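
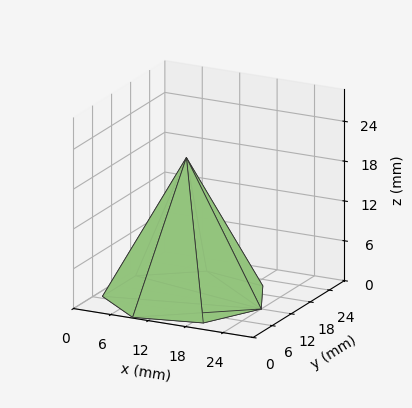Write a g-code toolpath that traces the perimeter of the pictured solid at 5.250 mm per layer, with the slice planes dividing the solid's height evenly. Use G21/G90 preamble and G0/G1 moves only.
Reading the render: the shape is a regular 7-sided pyramid, base circumscribed radius ≈ 12 mm, apex at z ≈ 21 mm (dimensions read to the nearest mm from the axis ticks). For the g-code, the solid's height is divided into equal slices at the stated Δz and each level perimeter traced with G1 moves after a G0 lift.

; perimeter-only toolpath
G21 ; units = mm
G90 ; absolute positioning
G28 ; home
; layer 1
G0 Z5.250
G0 X21.000 Y12.000
G1 X17.611 Y19.037
G1 X9.998 Y20.774
G1 X3.891 Y15.905
G1 X3.891 Y8.095
G1 X9.998 Y3.226
G1 X17.611 Y4.963
G1 X21.000 Y12.000
; layer 2
G0 Z10.500
G0 X18.000 Y12.000
G1 X15.741 Y16.691
G1 X10.665 Y17.849
G1 X6.594 Y14.604
G1 X6.594 Y9.396
G1 X10.665 Y6.151
G1 X15.741 Y7.309
G1 X18.000 Y12.000
; layer 3
G0 Z15.750
G0 X15.000 Y12.000
G1 X13.870 Y14.346
G1 X11.332 Y14.925
G1 X9.297 Y13.302
G1 X9.297 Y10.698
G1 X11.332 Y9.075
G1 X13.870 Y9.655
G1 X15.000 Y12.000
M2 ; end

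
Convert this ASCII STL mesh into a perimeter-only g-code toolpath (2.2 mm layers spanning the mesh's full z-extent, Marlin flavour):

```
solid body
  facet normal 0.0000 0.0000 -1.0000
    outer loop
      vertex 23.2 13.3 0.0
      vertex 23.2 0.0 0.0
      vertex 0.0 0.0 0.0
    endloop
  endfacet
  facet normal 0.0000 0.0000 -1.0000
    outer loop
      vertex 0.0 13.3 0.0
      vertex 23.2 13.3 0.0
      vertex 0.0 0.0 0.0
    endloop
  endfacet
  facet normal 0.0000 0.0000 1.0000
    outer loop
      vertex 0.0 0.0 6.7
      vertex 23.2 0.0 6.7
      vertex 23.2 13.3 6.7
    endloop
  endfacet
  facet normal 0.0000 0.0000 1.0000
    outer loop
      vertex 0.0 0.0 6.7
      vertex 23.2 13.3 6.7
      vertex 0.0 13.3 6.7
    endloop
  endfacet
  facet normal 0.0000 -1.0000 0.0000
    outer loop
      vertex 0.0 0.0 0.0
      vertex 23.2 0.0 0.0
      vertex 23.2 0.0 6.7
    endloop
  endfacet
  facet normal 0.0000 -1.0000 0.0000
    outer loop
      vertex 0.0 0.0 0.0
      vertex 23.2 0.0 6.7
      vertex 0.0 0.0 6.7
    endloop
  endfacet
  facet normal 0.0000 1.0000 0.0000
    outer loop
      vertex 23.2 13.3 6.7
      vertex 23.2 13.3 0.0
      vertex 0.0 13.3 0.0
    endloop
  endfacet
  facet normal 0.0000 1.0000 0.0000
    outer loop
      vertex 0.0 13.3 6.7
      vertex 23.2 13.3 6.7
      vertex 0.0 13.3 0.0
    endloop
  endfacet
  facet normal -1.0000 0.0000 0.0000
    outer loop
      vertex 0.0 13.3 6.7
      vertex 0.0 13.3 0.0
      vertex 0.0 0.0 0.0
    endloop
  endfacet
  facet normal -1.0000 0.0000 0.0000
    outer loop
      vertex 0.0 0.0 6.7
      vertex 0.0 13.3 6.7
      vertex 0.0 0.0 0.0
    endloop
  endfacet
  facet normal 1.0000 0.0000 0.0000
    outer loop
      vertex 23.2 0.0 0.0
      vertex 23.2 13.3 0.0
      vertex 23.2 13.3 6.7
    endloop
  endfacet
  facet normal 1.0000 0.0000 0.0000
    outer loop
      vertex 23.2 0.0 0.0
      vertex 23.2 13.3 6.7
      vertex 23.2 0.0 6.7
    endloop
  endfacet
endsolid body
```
; perimeter-only toolpath
G21 ; units = mm
G90 ; absolute positioning
G28 ; home
; layer 1
G0 Z2.2
G0 X0.0 Y0.0
G1 X23.2 Y0.0
G1 X23.2 Y13.3
G1 X0.0 Y13.3
G1 X0.0 Y0.0
; layer 2
G0 Z4.5
G0 X0.0 Y0.0
G1 X23.2 Y0.0
G1 X23.2 Y13.3
G1 X0.0 Y13.3
G1 X0.0 Y0.0
; layer 3
G0 Z6.7
G0 X0.0 Y0.0
G1 X23.2 Y0.0
G1 X23.2 Y13.3
G1 X0.0 Y13.3
G1 X0.0 Y0.0
M2 ; end

The solid is a rectangular box, roughly 23.2 × 13.3 mm footprint and 6.7 mm tall. Slicing at Δz = 2.2 mm — 3 equal slices spanning the solid's height, so layer i sits at z = i·h/3 — gives 3 non-empty perimeters. Each is a 4-segment closed polygon; G0 lifts to the layer z and rapids to the start vertex, then G1 traces the edges.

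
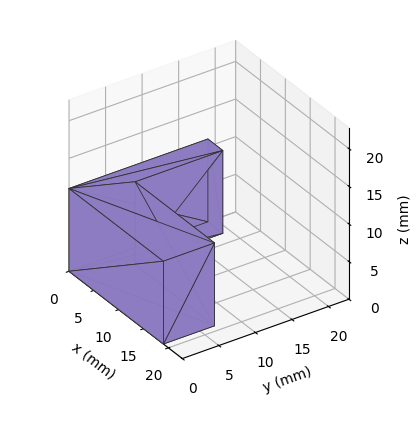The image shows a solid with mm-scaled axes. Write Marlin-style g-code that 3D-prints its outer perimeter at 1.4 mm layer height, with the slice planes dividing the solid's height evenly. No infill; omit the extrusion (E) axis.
Reading the render: the shape is an L-shaped prism: outer 19 × 19 mm, arm thicknesses ≈ 7 mm (horizontal) and 3 mm (vertical), extruded 11 mm in z (dimensions read to the nearest mm from the axis ticks). For the g-code, the solid's height is divided into equal slices at the stated Δz and each level perimeter traced with G1 moves after a G0 lift.

; perimeter-only toolpath
G21 ; units = mm
G90 ; absolute positioning
G28 ; home
; layer 1
G0 Z1.4
G0 X0.0 Y0.0
G1 X19.0 Y0.0
G1 X19.0 Y7.0
G1 X3.0 Y7.0
G1 X3.0 Y19.0
G1 X0.0 Y19.0
G1 X0.0 Y0.0
; layer 2
G0 Z2.8
G0 X0.0 Y0.0
G1 X19.0 Y0.0
G1 X19.0 Y7.0
G1 X3.0 Y7.0
G1 X3.0 Y19.0
G1 X0.0 Y19.0
G1 X0.0 Y0.0
; layer 3
G0 Z4.1
G0 X0.0 Y0.0
G1 X19.0 Y0.0
G1 X19.0 Y7.0
G1 X3.0 Y7.0
G1 X3.0 Y19.0
G1 X0.0 Y19.0
G1 X0.0 Y0.0
; layer 4
G0 Z5.5
G0 X0.0 Y0.0
G1 X19.0 Y0.0
G1 X19.0 Y7.0
G1 X3.0 Y7.0
G1 X3.0 Y19.0
G1 X0.0 Y19.0
G1 X0.0 Y0.0
; layer 5
G0 Z6.9
G0 X0.0 Y0.0
G1 X19.0 Y0.0
G1 X19.0 Y7.0
G1 X3.0 Y7.0
G1 X3.0 Y19.0
G1 X0.0 Y19.0
G1 X0.0 Y0.0
; layer 6
G0 Z8.2
G0 X0.0 Y0.0
G1 X19.0 Y0.0
G1 X19.0 Y7.0
G1 X3.0 Y7.0
G1 X3.0 Y19.0
G1 X0.0 Y19.0
G1 X0.0 Y0.0
; layer 7
G0 Z9.6
G0 X0.0 Y0.0
G1 X19.0 Y0.0
G1 X19.0 Y7.0
G1 X3.0 Y7.0
G1 X3.0 Y19.0
G1 X0.0 Y19.0
G1 X0.0 Y0.0
; layer 8
G0 Z11.0
G0 X0.0 Y0.0
G1 X19.0 Y0.0
G1 X19.0 Y7.0
G1 X3.0 Y7.0
G1 X3.0 Y19.0
G1 X0.0 Y19.0
G1 X0.0 Y0.0
M2 ; end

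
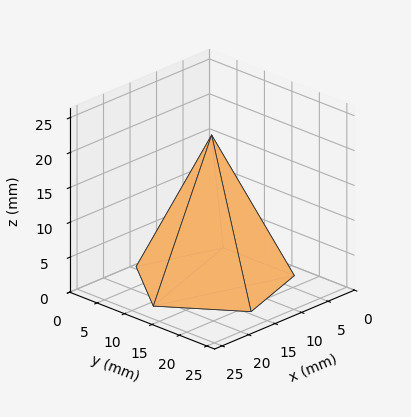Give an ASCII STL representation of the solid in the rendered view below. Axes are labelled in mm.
Reading the render: the shape is a regular 5-sided pyramid, base circumscribed radius ≈ 11 mm, apex at z ≈ 21 mm (dimensions read to the nearest mm from the axis ticks). For the STL, each face is triangulated and given an outward normal.

solid part
  facet normal 0.0000 0.0000 -1.0000
    outer loop
      vertex 2.10 17.47 0.00
      vertex 14.40 21.46 0.00
      vertex 22.00 11.00 0.00
    endloop
  endfacet
  facet normal 0.0000 0.0000 -1.0000
    outer loop
      vertex 2.10 4.53 0.00
      vertex 2.10 17.47 0.00
      vertex 22.00 11.00 0.00
    endloop
  endfacet
  facet normal 0.0000 0.0000 -1.0000
    outer loop
      vertex 14.40 0.54 0.00
      vertex 2.10 4.53 0.00
      vertex 22.00 11.00 0.00
    endloop
  endfacet
  facet normal 0.7449 0.5412 0.3902
    outer loop
      vertex 22.00 11.00 0.00
      vertex 14.40 21.46 0.00
      vertex 11.00 11.00 21.00
    endloop
  endfacet
  facet normal -0.2841 0.8758 0.3902
    outer loop
      vertex 14.40 21.46 0.00
      vertex 2.10 17.47 0.00
      vertex 11.00 11.00 21.00
    endloop
  endfacet
  facet normal -0.9207 0.0000 0.3902
    outer loop
      vertex 2.10 17.47 0.00
      vertex 2.10 4.53 0.00
      vertex 11.00 11.00 21.00
    endloop
  endfacet
  facet normal -0.2841 -0.8758 0.3902
    outer loop
      vertex 2.10 4.53 0.00
      vertex 14.40 0.54 0.00
      vertex 11.00 11.00 21.00
    endloop
  endfacet
  facet normal 0.7449 -0.5412 0.3902
    outer loop
      vertex 14.40 0.54 0.00
      vertex 22.00 11.00 0.00
      vertex 11.00 11.00 21.00
    endloop
  endfacet
endsolid part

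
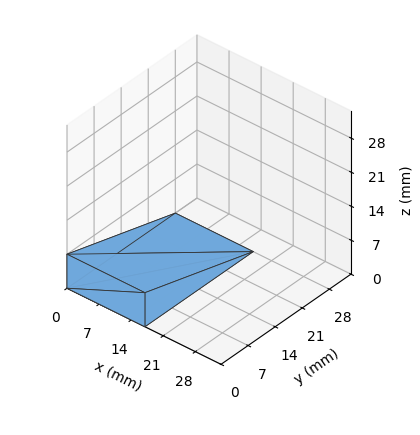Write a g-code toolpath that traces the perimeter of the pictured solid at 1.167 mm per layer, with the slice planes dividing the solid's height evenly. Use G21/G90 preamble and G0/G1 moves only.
Reading the render: the shape is a wedge (ramp): 17 × 28 mm base, rising to 7 mm along the y=0 edge and sloping linearly to z=0 at y=28 (dimensions read to the nearest mm from the axis ticks). For the g-code, the solid's height is divided into equal slices at the stated Δz and each level perimeter traced with G1 moves after a G0 lift.

; perimeter-only toolpath
G21 ; units = mm
G90 ; absolute positioning
G28 ; home
; layer 1
G0 Z1.167
G0 X0.000 Y0.000
G1 X17.000 Y0.000
G1 X17.000 Y23.333
G1 X0.000 Y23.333
G1 X0.000 Y0.000
; layer 2
G0 Z2.333
G0 X0.000 Y0.000
G1 X17.000 Y0.000
G1 X17.000 Y18.667
G1 X0.000 Y18.667
G1 X0.000 Y0.000
; layer 3
G0 Z3.500
G0 X0.000 Y0.000
G1 X17.000 Y0.000
G1 X17.000 Y14.000
G1 X0.000 Y14.000
G1 X0.000 Y0.000
; layer 4
G0 Z4.667
G0 X0.000 Y0.000
G1 X17.000 Y0.000
G1 X17.000 Y9.333
G1 X0.000 Y9.333
G1 X0.000 Y0.000
; layer 5
G0 Z5.833
G0 X0.000 Y0.000
G1 X17.000 Y0.000
G1 X17.000 Y4.667
G1 X0.000 Y4.667
G1 X0.000 Y0.000
M2 ; end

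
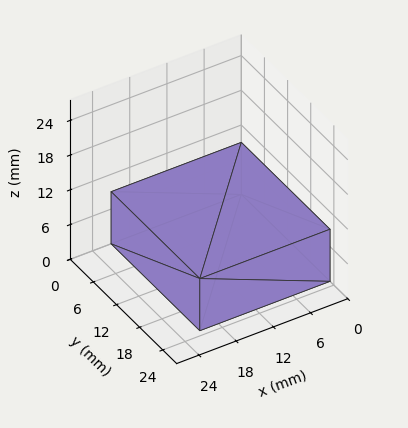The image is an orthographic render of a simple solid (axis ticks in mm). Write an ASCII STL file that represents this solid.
Reading the render: the shape is a rectangular box, roughly 21 × 23 mm footprint and 9 mm tall (dimensions read to the nearest mm from the axis ticks). For the STL, each face is triangulated and given an outward normal.

solid part
  facet normal 0.0000 0.0000 -1.0000
    outer loop
      vertex 21.000 23.000 0.000
      vertex 21.000 0.000 0.000
      vertex 0.000 0.000 0.000
    endloop
  endfacet
  facet normal 0.0000 0.0000 -1.0000
    outer loop
      vertex 0.000 23.000 0.000
      vertex 21.000 23.000 0.000
      vertex 0.000 0.000 0.000
    endloop
  endfacet
  facet normal 0.0000 0.0000 1.0000
    outer loop
      vertex 0.000 0.000 9.000
      vertex 21.000 0.000 9.000
      vertex 21.000 23.000 9.000
    endloop
  endfacet
  facet normal 0.0000 0.0000 1.0000
    outer loop
      vertex 0.000 0.000 9.000
      vertex 21.000 23.000 9.000
      vertex 0.000 23.000 9.000
    endloop
  endfacet
  facet normal 0.0000 -1.0000 0.0000
    outer loop
      vertex 0.000 0.000 0.000
      vertex 21.000 0.000 0.000
      vertex 21.000 0.000 9.000
    endloop
  endfacet
  facet normal 0.0000 -1.0000 0.0000
    outer loop
      vertex 0.000 0.000 0.000
      vertex 21.000 0.000 9.000
      vertex 0.000 0.000 9.000
    endloop
  endfacet
  facet normal 0.0000 1.0000 0.0000
    outer loop
      vertex 21.000 23.000 9.000
      vertex 21.000 23.000 0.000
      vertex 0.000 23.000 0.000
    endloop
  endfacet
  facet normal 0.0000 1.0000 0.0000
    outer loop
      vertex 0.000 23.000 9.000
      vertex 21.000 23.000 9.000
      vertex 0.000 23.000 0.000
    endloop
  endfacet
  facet normal -1.0000 0.0000 0.0000
    outer loop
      vertex 0.000 23.000 9.000
      vertex 0.000 23.000 0.000
      vertex 0.000 0.000 0.000
    endloop
  endfacet
  facet normal -1.0000 0.0000 0.0000
    outer loop
      vertex 0.000 0.000 9.000
      vertex 0.000 23.000 9.000
      vertex 0.000 0.000 0.000
    endloop
  endfacet
  facet normal 1.0000 0.0000 0.0000
    outer loop
      vertex 21.000 0.000 0.000
      vertex 21.000 23.000 0.000
      vertex 21.000 23.000 9.000
    endloop
  endfacet
  facet normal 1.0000 0.0000 0.0000
    outer loop
      vertex 21.000 0.000 0.000
      vertex 21.000 23.000 9.000
      vertex 21.000 0.000 9.000
    endloop
  endfacet
endsolid part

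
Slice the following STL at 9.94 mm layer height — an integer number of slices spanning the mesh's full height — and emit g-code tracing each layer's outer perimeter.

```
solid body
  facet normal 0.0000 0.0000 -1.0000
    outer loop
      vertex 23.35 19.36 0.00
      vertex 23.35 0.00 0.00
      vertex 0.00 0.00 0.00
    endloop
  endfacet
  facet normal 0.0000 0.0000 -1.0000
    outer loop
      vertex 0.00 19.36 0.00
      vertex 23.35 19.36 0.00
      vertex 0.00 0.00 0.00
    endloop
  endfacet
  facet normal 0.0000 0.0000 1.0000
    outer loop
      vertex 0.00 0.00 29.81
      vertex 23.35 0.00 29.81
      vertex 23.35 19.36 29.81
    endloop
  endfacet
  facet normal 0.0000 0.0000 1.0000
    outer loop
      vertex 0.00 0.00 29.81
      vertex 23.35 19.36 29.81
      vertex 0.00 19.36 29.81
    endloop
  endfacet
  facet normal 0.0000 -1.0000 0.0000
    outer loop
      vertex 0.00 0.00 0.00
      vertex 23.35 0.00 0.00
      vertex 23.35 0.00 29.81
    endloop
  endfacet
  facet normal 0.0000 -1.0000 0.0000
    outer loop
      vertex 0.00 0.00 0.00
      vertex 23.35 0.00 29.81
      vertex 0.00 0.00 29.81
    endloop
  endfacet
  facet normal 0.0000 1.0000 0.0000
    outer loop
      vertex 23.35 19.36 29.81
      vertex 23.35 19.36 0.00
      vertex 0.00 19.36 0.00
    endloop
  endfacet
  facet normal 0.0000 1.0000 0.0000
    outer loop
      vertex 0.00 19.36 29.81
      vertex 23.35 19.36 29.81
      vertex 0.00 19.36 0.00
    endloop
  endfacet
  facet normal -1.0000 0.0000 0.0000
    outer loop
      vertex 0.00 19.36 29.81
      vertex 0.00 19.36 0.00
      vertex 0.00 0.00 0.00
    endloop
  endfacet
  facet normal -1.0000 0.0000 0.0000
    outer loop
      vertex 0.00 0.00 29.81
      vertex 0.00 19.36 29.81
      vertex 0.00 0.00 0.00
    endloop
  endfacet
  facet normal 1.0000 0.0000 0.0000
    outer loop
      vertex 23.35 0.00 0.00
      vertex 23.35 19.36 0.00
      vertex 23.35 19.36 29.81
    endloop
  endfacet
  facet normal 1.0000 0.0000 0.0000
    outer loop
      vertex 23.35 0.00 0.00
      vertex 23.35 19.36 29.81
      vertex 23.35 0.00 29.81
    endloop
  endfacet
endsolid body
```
; perimeter-only toolpath
G21 ; units = mm
G90 ; absolute positioning
G28 ; home
; layer 1
G0 Z9.94
G0 X0.00 Y0.00
G1 X23.35 Y0.00
G1 X23.35 Y19.36
G1 X0.00 Y19.36
G1 X0.00 Y0.00
; layer 2
G0 Z19.87
G0 X0.00 Y0.00
G1 X23.35 Y0.00
G1 X23.35 Y19.36
G1 X0.00 Y19.36
G1 X0.00 Y0.00
; layer 3
G0 Z29.81
G0 X0.00 Y0.00
G1 X23.35 Y0.00
G1 X23.35 Y19.36
G1 X0.00 Y19.36
G1 X0.00 Y0.00
M2 ; end

The solid is a rectangular box, roughly 23.4 × 19.4 mm footprint and 29.8 mm tall. Slicing at Δz = 9.94 mm — 3 equal slices spanning the solid's height, so layer i sits at z = i·h/3 — gives 3 non-empty perimeters. Each is a 4-segment closed polygon; G0 lifts to the layer z and rapids to the start vertex, then G1 traces the edges.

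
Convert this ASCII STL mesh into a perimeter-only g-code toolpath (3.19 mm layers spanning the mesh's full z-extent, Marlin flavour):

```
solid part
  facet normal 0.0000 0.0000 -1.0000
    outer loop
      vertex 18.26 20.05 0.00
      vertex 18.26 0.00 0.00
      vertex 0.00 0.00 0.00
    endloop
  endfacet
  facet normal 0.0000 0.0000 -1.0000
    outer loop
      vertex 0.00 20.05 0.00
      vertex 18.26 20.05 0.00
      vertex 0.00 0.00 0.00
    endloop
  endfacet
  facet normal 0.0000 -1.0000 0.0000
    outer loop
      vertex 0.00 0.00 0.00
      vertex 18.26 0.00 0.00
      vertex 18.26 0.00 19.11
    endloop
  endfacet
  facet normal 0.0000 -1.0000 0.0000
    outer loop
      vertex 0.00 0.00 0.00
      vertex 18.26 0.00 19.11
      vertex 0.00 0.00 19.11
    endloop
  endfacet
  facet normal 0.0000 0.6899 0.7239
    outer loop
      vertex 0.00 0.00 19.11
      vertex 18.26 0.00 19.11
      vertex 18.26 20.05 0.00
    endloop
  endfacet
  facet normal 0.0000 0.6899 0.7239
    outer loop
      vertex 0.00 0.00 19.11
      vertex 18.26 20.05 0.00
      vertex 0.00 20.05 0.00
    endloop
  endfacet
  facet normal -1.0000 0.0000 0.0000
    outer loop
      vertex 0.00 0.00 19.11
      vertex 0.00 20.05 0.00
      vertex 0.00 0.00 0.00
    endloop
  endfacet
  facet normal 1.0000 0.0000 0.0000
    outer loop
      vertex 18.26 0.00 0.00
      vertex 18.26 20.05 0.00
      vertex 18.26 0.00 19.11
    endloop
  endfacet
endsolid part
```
; perimeter-only toolpath
G21 ; units = mm
G90 ; absolute positioning
G28 ; home
; layer 1
G0 Z3.19
G0 X0.00 Y0.00
G1 X18.26 Y0.00
G1 X18.26 Y16.71
G1 X0.00 Y16.71
G1 X0.00 Y0.00
; layer 2
G0 Z6.37
G0 X0.00 Y0.00
G1 X18.26 Y0.00
G1 X18.26 Y13.37
G1 X0.00 Y13.37
G1 X0.00 Y0.00
; layer 3
G0 Z9.55
G0 X0.00 Y0.00
G1 X18.26 Y0.00
G1 X18.26 Y10.03
G1 X0.00 Y10.03
G1 X0.00 Y0.00
; layer 4
G0 Z12.74
G0 X0.00 Y0.00
G1 X18.26 Y0.00
G1 X18.26 Y6.68
G1 X0.00 Y6.68
G1 X0.00 Y0.00
; layer 5
G0 Z15.93
G0 X0.00 Y0.00
G1 X18.26 Y0.00
G1 X18.26 Y3.34
G1 X0.00 Y3.34
G1 X0.00 Y0.00
M2 ; end

The solid is a wedge (ramp): 18.3 × 20.1 mm base, rising to 19.1 mm along the y=0 edge and sloping linearly to z=0 at y=20.1. Slicing at Δz = 3.19 mm — 6 equal slices spanning the solid's height, so layer i sits at z = i·h/6 — gives 5 non-empty perimeters. Each is a 4-segment closed polygon; G0 lifts to the layer z and rapids to the start vertex, then G1 traces the edges. The cross-section shrinks linearly with z (the slice at the apex is degenerate and omitted).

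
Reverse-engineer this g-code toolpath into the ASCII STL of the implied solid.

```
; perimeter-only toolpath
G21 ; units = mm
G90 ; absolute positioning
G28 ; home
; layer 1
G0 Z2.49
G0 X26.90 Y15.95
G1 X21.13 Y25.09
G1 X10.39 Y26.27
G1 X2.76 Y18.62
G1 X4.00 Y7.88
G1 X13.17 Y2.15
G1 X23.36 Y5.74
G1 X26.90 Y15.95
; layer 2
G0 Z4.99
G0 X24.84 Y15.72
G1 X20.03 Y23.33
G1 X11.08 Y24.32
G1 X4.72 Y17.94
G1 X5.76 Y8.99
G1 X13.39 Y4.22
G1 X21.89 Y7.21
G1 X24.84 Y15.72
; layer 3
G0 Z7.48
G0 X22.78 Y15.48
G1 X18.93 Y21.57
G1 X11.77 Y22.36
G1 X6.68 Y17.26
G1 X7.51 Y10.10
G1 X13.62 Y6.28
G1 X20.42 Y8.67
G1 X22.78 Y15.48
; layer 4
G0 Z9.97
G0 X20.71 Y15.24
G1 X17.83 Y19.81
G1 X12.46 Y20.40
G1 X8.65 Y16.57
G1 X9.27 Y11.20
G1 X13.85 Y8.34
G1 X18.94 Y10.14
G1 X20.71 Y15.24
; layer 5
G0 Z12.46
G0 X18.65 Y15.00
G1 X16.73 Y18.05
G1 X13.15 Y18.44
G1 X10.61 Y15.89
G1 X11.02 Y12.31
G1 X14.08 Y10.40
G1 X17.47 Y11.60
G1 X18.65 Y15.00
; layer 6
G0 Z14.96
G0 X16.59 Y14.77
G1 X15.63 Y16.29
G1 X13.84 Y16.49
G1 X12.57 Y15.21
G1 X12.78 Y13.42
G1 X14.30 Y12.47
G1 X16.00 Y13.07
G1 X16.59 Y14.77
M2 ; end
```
solid part
  facet normal 0.0000 0.0000 -1.0000
    outer loop
      vertex 9.70 28.23 0.00
      vertex 22.23 26.85 0.00
      vertex 28.96 16.19 0.00
    endloop
  endfacet
  facet normal 0.0000 0.0000 -1.0000
    outer loop
      vertex 0.80 19.30 0.00
      vertex 9.70 28.23 0.00
      vertex 28.96 16.19 0.00
    endloop
  endfacet
  facet normal 0.0000 0.0000 -1.0000
    outer loop
      vertex 2.25 6.77 0.00
      vertex 0.80 19.30 0.00
      vertex 28.96 16.19 0.00
    endloop
  endfacet
  facet normal 0.0000 0.0000 -1.0000
    outer loop
      vertex 12.94 0.09 0.00
      vertex 2.25 6.77 0.00
      vertex 28.96 16.19 0.00
    endloop
  endfacet
  facet normal 0.0000 0.0000 -1.0000
    outer loop
      vertex 24.83 4.28 0.00
      vertex 12.94 0.09 0.00
      vertex 28.96 16.19 0.00
    endloop
  endfacet
  facet normal 0.6765 0.4271 0.6000
    outer loop
      vertex 28.96 16.19 0.00
      vertex 22.23 26.85 0.00
      vertex 14.53 14.53 17.45
    endloop
  endfacet
  facet normal 0.0876 0.7952 0.6000
    outer loop
      vertex 22.23 26.85 0.00
      vertex 9.70 28.23 0.00
      vertex 14.53 14.53 17.45
    endloop
  endfacet
  facet normal -0.5666 0.5647 0.6001
    outer loop
      vertex 9.70 28.23 0.00
      vertex 0.80 19.30 0.00
      vertex 14.53 14.53 17.45
    endloop
  endfacet
  facet normal -0.7946 -0.0920 0.6001
    outer loop
      vertex 0.80 19.30 0.00
      vertex 2.25 6.77 0.00
      vertex 14.53 14.53 17.45
    endloop
  endfacet
  facet normal -0.4239 -0.6784 0.6000
    outer loop
      vertex 2.25 6.77 0.00
      vertex 12.94 0.09 0.00
      vertex 14.53 14.53 17.45
    endloop
  endfacet
  facet normal 0.2659 -0.7545 0.6001
    outer loop
      vertex 12.94 0.09 0.00
      vertex 24.83 4.28 0.00
      vertex 14.53 14.53 17.45
    endloop
  endfacet
  facet normal 0.7558 -0.2621 0.6001
    outer loop
      vertex 24.83 4.28 0.00
      vertex 28.96 16.19 0.00
      vertex 14.53 14.53 17.45
    endloop
  endfacet
endsolid part

The G0 Z moves step by Δz≈2.49 mm. The G1 loops shrink linearly with z, so the solid tapers from its base footprint up to z≈17.4. Closing with a flat bottom cap and the tapered top and triangulating gives 12 facets — a regular 7-sided pyramid, base circumscribed radius ≈ 14.5 mm, apex at z ≈ 17.4 mm.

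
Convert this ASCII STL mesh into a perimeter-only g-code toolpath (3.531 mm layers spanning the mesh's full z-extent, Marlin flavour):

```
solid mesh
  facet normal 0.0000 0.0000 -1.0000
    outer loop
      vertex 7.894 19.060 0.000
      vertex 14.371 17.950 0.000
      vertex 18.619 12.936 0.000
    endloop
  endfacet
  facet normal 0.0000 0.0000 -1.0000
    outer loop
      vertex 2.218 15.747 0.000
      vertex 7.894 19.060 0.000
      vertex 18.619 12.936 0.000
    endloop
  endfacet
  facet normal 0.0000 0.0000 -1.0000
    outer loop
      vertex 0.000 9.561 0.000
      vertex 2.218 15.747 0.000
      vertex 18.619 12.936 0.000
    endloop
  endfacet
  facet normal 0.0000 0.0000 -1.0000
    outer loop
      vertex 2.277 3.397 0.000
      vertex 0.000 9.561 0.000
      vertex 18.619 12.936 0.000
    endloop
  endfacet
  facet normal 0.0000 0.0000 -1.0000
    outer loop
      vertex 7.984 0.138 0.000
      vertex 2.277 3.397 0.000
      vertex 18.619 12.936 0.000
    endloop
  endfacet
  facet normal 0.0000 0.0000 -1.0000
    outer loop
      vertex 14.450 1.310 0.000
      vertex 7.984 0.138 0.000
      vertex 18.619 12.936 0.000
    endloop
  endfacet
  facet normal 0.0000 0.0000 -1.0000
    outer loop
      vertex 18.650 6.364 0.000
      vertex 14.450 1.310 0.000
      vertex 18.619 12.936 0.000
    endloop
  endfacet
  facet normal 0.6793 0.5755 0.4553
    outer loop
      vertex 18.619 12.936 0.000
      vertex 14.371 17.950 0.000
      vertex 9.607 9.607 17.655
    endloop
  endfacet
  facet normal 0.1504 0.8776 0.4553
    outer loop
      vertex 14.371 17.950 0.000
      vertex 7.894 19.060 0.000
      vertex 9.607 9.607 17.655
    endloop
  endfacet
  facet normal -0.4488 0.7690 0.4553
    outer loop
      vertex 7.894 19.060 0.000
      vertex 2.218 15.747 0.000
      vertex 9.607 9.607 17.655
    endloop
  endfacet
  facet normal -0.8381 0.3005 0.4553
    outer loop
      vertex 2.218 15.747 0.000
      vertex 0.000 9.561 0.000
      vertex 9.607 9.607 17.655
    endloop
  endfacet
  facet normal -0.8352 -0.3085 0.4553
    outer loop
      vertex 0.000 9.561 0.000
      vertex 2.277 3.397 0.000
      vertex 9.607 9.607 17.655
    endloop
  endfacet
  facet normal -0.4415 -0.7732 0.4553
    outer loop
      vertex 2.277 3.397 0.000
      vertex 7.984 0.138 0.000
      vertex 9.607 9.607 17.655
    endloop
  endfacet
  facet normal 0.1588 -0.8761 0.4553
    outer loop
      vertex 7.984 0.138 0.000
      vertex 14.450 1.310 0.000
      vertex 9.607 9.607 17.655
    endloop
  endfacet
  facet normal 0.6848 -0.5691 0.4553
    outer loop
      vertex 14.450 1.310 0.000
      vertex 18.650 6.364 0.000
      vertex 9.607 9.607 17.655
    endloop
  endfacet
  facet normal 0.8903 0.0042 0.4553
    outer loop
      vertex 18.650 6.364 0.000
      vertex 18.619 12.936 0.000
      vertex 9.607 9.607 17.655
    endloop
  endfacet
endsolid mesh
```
; perimeter-only toolpath
G21 ; units = mm
G90 ; absolute positioning
G28 ; home
; layer 1
G0 Z3.531
G0 X16.817 Y12.270
G1 X13.418 Y16.281
G1 X8.237 Y17.169
G1 X3.696 Y14.519
G1 X1.921 Y9.570
G1 X3.743 Y4.639
G1 X8.309 Y2.032
G1 X13.481 Y2.969
G1 X16.841 Y7.013
G1 X16.817 Y12.270
; layer 2
G0 Z7.062
G0 X15.014 Y11.604
G1 X12.465 Y14.613
G1 X8.579 Y15.279
G1 X5.174 Y13.291
G1 X3.843 Y9.579
G1 X5.209 Y5.881
G1 X8.633 Y3.926
G1 X12.513 Y4.629
G1 X15.033 Y7.661
G1 X15.014 Y11.604
; layer 3
G0 Z10.593
G0 X13.212 Y10.939
G1 X11.513 Y12.944
G1 X8.922 Y13.388
G1 X6.651 Y12.063
G1 X5.764 Y9.589
G1 X6.675 Y7.123
G1 X8.958 Y5.819
G1 X11.544 Y6.288
G1 X13.224 Y8.310
G1 X13.212 Y10.939
; layer 4
G0 Z14.124
G0 X11.409 Y10.273
G1 X10.560 Y11.276
G1 X9.264 Y11.498
G1 X8.129 Y10.835
G1 X7.686 Y9.598
G1 X8.141 Y8.365
G1 X9.282 Y7.713
G1 X10.576 Y7.948
G1 X11.416 Y8.958
G1 X11.409 Y10.273
M2 ; end

The solid is a regular 9-sided pyramid, base circumscribed radius ≈ 9.61 mm, apex at z ≈ 17.7 mm. Slicing at Δz = 3.531 mm — 5 equal slices spanning the solid's height, so layer i sits at z = i·h/5 — gives 4 non-empty perimeters. Each is a 9-segment closed polygon; G0 lifts to the layer z and rapids to the start vertex, then G1 traces the edges. The cross-section shrinks linearly with z (the slice at the apex is degenerate and omitted).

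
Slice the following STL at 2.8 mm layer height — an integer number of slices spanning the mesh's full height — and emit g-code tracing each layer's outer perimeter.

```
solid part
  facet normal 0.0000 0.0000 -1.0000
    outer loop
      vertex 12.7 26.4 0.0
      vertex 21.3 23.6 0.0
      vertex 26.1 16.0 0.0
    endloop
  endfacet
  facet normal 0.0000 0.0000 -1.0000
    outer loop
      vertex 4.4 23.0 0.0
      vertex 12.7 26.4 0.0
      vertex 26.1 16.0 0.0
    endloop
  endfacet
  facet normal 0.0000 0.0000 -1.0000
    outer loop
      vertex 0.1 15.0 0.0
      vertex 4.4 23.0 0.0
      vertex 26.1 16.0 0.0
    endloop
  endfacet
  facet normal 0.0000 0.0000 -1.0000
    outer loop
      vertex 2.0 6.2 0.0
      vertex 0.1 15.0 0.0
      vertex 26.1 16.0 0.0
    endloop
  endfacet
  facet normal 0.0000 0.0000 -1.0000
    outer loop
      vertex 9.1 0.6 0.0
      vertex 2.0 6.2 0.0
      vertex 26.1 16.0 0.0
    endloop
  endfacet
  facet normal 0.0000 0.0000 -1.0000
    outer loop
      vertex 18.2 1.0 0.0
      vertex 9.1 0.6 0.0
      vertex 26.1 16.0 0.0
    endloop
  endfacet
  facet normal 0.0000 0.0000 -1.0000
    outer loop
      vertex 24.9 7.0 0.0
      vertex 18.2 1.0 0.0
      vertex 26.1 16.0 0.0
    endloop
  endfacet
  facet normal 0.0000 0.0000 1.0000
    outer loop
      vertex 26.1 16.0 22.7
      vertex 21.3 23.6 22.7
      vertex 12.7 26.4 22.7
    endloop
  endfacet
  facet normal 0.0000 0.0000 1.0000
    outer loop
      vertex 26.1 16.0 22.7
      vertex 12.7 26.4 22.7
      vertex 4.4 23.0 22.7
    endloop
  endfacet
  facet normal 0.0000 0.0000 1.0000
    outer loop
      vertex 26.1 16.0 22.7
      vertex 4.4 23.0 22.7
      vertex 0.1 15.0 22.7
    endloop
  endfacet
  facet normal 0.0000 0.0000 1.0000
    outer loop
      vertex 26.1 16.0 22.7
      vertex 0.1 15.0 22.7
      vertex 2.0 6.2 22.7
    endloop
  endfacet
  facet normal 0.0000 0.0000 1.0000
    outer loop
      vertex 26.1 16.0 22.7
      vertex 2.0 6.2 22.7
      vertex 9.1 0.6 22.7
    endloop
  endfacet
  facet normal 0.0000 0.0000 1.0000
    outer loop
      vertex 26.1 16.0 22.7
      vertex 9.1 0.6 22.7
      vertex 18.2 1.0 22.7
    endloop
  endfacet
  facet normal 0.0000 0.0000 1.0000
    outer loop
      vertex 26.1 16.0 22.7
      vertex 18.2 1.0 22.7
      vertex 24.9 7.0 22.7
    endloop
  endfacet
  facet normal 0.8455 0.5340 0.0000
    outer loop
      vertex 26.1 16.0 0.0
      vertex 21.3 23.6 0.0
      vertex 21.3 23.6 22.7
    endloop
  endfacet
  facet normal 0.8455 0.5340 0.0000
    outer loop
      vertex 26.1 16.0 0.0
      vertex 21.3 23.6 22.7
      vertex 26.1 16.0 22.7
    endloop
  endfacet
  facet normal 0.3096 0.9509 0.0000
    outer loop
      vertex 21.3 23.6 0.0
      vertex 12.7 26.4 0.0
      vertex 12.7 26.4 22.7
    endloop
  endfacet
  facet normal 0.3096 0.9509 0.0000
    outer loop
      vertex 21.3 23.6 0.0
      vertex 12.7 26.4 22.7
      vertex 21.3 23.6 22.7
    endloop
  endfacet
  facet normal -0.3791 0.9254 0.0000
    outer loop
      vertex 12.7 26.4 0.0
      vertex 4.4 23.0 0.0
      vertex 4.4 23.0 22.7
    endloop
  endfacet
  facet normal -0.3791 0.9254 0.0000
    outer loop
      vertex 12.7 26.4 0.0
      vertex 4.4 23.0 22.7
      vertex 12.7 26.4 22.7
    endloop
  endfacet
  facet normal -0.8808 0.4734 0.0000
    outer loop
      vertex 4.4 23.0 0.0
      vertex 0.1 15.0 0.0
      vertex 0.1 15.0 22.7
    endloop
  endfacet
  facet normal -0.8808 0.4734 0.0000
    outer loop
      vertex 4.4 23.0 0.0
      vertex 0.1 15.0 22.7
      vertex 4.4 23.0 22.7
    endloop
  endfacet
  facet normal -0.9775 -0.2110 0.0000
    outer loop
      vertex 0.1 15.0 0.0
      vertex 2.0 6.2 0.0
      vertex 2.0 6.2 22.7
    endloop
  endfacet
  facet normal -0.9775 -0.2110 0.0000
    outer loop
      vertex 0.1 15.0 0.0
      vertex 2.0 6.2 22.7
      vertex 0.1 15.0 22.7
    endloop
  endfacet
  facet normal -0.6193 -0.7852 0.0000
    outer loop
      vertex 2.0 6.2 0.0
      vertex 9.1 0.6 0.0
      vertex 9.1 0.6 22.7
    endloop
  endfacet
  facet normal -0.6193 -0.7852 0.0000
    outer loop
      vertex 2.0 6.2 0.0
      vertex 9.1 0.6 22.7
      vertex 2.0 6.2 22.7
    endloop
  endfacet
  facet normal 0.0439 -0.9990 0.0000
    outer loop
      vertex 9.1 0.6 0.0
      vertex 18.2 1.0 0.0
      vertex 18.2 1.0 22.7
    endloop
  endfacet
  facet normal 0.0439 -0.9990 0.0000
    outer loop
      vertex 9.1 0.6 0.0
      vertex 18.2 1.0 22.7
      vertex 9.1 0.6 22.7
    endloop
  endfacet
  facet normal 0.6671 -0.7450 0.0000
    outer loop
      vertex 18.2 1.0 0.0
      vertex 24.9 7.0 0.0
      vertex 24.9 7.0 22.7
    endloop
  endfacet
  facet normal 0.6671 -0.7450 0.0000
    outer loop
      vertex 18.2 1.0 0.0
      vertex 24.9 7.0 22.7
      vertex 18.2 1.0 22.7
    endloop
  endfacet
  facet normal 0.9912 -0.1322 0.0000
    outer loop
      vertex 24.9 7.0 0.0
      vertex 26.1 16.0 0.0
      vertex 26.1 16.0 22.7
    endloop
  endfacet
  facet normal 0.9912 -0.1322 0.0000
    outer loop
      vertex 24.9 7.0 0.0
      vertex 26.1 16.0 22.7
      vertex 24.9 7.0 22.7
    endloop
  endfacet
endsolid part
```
; perimeter-only toolpath
G21 ; units = mm
G90 ; absolute positioning
G28 ; home
; layer 1
G0 Z2.8
G0 X26.1 Y16.0
G1 X21.3 Y23.6
G1 X12.7 Y26.4
G1 X4.4 Y23.0
G1 X0.1 Y15.0
G1 X2.0 Y6.2
G1 X9.1 Y0.6
G1 X18.2 Y1.0
G1 X24.9 Y7.0
G1 X26.1 Y16.0
; layer 2
G0 Z5.7
G0 X26.1 Y16.0
G1 X21.3 Y23.6
G1 X12.7 Y26.4
G1 X4.4 Y23.0
G1 X0.1 Y15.0
G1 X2.0 Y6.2
G1 X9.1 Y0.6
G1 X18.2 Y1.0
G1 X24.9 Y7.0
G1 X26.1 Y16.0
; layer 3
G0 Z8.5
G0 X26.1 Y16.0
G1 X21.3 Y23.6
G1 X12.7 Y26.4
G1 X4.4 Y23.0
G1 X0.1 Y15.0
G1 X2.0 Y6.2
G1 X9.1 Y0.6
G1 X18.2 Y1.0
G1 X24.9 Y7.0
G1 X26.1 Y16.0
; layer 4
G0 Z11.3
G0 X26.1 Y16.0
G1 X21.3 Y23.6
G1 X12.7 Y26.4
G1 X4.4 Y23.0
G1 X0.1 Y15.0
G1 X2.0 Y6.2
G1 X9.1 Y0.6
G1 X18.2 Y1.0
G1 X24.9 Y7.0
G1 X26.1 Y16.0
; layer 5
G0 Z14.2
G0 X26.1 Y16.0
G1 X21.3 Y23.6
G1 X12.7 Y26.4
G1 X4.4 Y23.0
G1 X0.1 Y15.0
G1 X2.0 Y6.2
G1 X9.1 Y0.6
G1 X18.2 Y1.0
G1 X24.9 Y7.0
G1 X26.1 Y16.0
; layer 6
G0 Z17.0
G0 X26.1 Y16.0
G1 X21.3 Y23.6
G1 X12.7 Y26.4
G1 X4.4 Y23.0
G1 X0.1 Y15.0
G1 X2.0 Y6.2
G1 X9.1 Y0.6
G1 X18.2 Y1.0
G1 X24.9 Y7.0
G1 X26.1 Y16.0
; layer 7
G0 Z19.9
G0 X26.1 Y16.0
G1 X21.3 Y23.6
G1 X12.7 Y26.4
G1 X4.4 Y23.0
G1 X0.1 Y15.0
G1 X2.0 Y6.2
G1 X9.1 Y0.6
G1 X18.2 Y1.0
G1 X24.9 Y7.0
G1 X26.1 Y16.0
; layer 8
G0 Z22.7
G0 X26.1 Y16.0
G1 X21.3 Y23.6
G1 X12.7 Y26.4
G1 X4.4 Y23.0
G1 X0.1 Y15.0
G1 X2.0 Y6.2
G1 X9.1 Y0.6
G1 X18.2 Y1.0
G1 X24.9 Y7.0
G1 X26.1 Y16.0
M2 ; end

The solid is a regular 9-sided prism (a cylinder approximated with 9 flat sides), circumscribed radius ≈ 13.2 mm, height ≈ 22.7 mm. Slicing at Δz = 2.8 mm — 8 equal slices spanning the solid's height, so layer i sits at z = i·h/8 — gives 8 non-empty perimeters. Each is a 9-segment closed polygon; G0 lifts to the layer z and rapids to the start vertex, then G1 traces the edges.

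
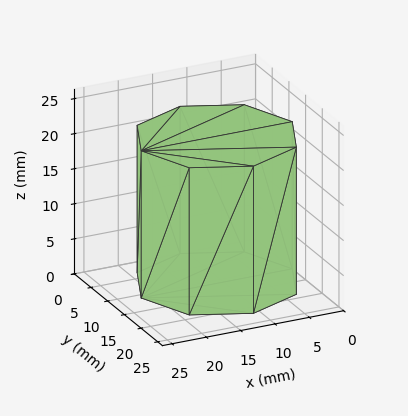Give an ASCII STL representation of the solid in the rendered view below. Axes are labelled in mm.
Reading the render: the shape is a regular 8-sided prism (a cylinder approximated with 8 flat sides), circumscribed radius ≈ 11 mm, height ≈ 21 mm (dimensions read to the nearest mm from the axis ticks). For the STL, each face is triangulated and given an outward normal.

solid part
  facet normal 0.0000 0.0000 -1.0000
    outer loop
      vertex 11.0 22.0 0.0
      vertex 18.8 18.8 0.0
      vertex 22.0 11.0 0.0
    endloop
  endfacet
  facet normal 0.0000 0.0000 -1.0000
    outer loop
      vertex 3.2 18.8 0.0
      vertex 11.0 22.0 0.0
      vertex 22.0 11.0 0.0
    endloop
  endfacet
  facet normal 0.0000 0.0000 -1.0000
    outer loop
      vertex 0.0 11.0 0.0
      vertex 3.2 18.8 0.0
      vertex 22.0 11.0 0.0
    endloop
  endfacet
  facet normal 0.0000 0.0000 -1.0000
    outer loop
      vertex 3.2 3.2 0.0
      vertex 0.0 11.0 0.0
      vertex 22.0 11.0 0.0
    endloop
  endfacet
  facet normal 0.0000 0.0000 -1.0000
    outer loop
      vertex 11.0 0.0 0.0
      vertex 3.2 3.2 0.0
      vertex 22.0 11.0 0.0
    endloop
  endfacet
  facet normal 0.0000 0.0000 -1.0000
    outer loop
      vertex 18.8 3.2 0.0
      vertex 11.0 0.0 0.0
      vertex 22.0 11.0 0.0
    endloop
  endfacet
  facet normal 0.0000 0.0000 1.0000
    outer loop
      vertex 22.0 11.0 21.0
      vertex 18.8 18.8 21.0
      vertex 11.0 22.0 21.0
    endloop
  endfacet
  facet normal 0.0000 0.0000 1.0000
    outer loop
      vertex 22.0 11.0 21.0
      vertex 11.0 22.0 21.0
      vertex 3.2 18.8 21.0
    endloop
  endfacet
  facet normal 0.0000 0.0000 1.0000
    outer loop
      vertex 22.0 11.0 21.0
      vertex 3.2 18.8 21.0
      vertex 0.0 11.0 21.0
    endloop
  endfacet
  facet normal 0.0000 0.0000 1.0000
    outer loop
      vertex 22.0 11.0 21.0
      vertex 0.0 11.0 21.0
      vertex 3.2 3.2 21.0
    endloop
  endfacet
  facet normal 0.0000 0.0000 1.0000
    outer loop
      vertex 22.0 11.0 21.0
      vertex 3.2 3.2 21.0
      vertex 11.0 0.0 21.0
    endloop
  endfacet
  facet normal 0.0000 0.0000 1.0000
    outer loop
      vertex 22.0 11.0 21.0
      vertex 11.0 0.0 21.0
      vertex 18.8 3.2 21.0
    endloop
  endfacet
  facet normal 0.9252 0.3796 0.0000
    outer loop
      vertex 22.0 11.0 0.0
      vertex 18.8 18.8 0.0
      vertex 18.8 18.8 21.0
    endloop
  endfacet
  facet normal 0.9252 0.3796 0.0000
    outer loop
      vertex 22.0 11.0 0.0
      vertex 18.8 18.8 21.0
      vertex 22.0 11.0 21.0
    endloop
  endfacet
  facet normal 0.3796 0.9252 0.0000
    outer loop
      vertex 18.8 18.8 0.0
      vertex 11.0 22.0 0.0
      vertex 11.0 22.0 21.0
    endloop
  endfacet
  facet normal 0.3796 0.9252 0.0000
    outer loop
      vertex 18.8 18.8 0.0
      vertex 11.0 22.0 21.0
      vertex 18.8 18.8 21.0
    endloop
  endfacet
  facet normal -0.3796 0.9252 0.0000
    outer loop
      vertex 11.0 22.0 0.0
      vertex 3.2 18.8 0.0
      vertex 3.2 18.8 21.0
    endloop
  endfacet
  facet normal -0.3796 0.9252 0.0000
    outer loop
      vertex 11.0 22.0 0.0
      vertex 3.2 18.8 21.0
      vertex 11.0 22.0 21.0
    endloop
  endfacet
  facet normal -0.9252 0.3796 0.0000
    outer loop
      vertex 3.2 18.8 0.0
      vertex 0.0 11.0 0.0
      vertex 0.0 11.0 21.0
    endloop
  endfacet
  facet normal -0.9252 0.3796 0.0000
    outer loop
      vertex 3.2 18.8 0.0
      vertex 0.0 11.0 21.0
      vertex 3.2 18.8 21.0
    endloop
  endfacet
  facet normal -0.9252 -0.3796 0.0000
    outer loop
      vertex 0.0 11.0 0.0
      vertex 3.2 3.2 0.0
      vertex 3.2 3.2 21.0
    endloop
  endfacet
  facet normal -0.9252 -0.3796 0.0000
    outer loop
      vertex 0.0 11.0 0.0
      vertex 3.2 3.2 21.0
      vertex 0.0 11.0 21.0
    endloop
  endfacet
  facet normal -0.3796 -0.9252 0.0000
    outer loop
      vertex 3.2 3.2 0.0
      vertex 11.0 0.0 0.0
      vertex 11.0 0.0 21.0
    endloop
  endfacet
  facet normal -0.3796 -0.9252 0.0000
    outer loop
      vertex 3.2 3.2 0.0
      vertex 11.0 0.0 21.0
      vertex 3.2 3.2 21.0
    endloop
  endfacet
  facet normal 0.3796 -0.9252 0.0000
    outer loop
      vertex 11.0 0.0 0.0
      vertex 18.8 3.2 0.0
      vertex 18.8 3.2 21.0
    endloop
  endfacet
  facet normal 0.3796 -0.9252 0.0000
    outer loop
      vertex 11.0 0.0 0.0
      vertex 18.8 3.2 21.0
      vertex 11.0 0.0 21.0
    endloop
  endfacet
  facet normal 0.9252 -0.3796 0.0000
    outer loop
      vertex 18.8 3.2 0.0
      vertex 22.0 11.0 0.0
      vertex 22.0 11.0 21.0
    endloop
  endfacet
  facet normal 0.9252 -0.3796 0.0000
    outer loop
      vertex 18.8 3.2 0.0
      vertex 22.0 11.0 21.0
      vertex 18.8 3.2 21.0
    endloop
  endfacet
endsolid part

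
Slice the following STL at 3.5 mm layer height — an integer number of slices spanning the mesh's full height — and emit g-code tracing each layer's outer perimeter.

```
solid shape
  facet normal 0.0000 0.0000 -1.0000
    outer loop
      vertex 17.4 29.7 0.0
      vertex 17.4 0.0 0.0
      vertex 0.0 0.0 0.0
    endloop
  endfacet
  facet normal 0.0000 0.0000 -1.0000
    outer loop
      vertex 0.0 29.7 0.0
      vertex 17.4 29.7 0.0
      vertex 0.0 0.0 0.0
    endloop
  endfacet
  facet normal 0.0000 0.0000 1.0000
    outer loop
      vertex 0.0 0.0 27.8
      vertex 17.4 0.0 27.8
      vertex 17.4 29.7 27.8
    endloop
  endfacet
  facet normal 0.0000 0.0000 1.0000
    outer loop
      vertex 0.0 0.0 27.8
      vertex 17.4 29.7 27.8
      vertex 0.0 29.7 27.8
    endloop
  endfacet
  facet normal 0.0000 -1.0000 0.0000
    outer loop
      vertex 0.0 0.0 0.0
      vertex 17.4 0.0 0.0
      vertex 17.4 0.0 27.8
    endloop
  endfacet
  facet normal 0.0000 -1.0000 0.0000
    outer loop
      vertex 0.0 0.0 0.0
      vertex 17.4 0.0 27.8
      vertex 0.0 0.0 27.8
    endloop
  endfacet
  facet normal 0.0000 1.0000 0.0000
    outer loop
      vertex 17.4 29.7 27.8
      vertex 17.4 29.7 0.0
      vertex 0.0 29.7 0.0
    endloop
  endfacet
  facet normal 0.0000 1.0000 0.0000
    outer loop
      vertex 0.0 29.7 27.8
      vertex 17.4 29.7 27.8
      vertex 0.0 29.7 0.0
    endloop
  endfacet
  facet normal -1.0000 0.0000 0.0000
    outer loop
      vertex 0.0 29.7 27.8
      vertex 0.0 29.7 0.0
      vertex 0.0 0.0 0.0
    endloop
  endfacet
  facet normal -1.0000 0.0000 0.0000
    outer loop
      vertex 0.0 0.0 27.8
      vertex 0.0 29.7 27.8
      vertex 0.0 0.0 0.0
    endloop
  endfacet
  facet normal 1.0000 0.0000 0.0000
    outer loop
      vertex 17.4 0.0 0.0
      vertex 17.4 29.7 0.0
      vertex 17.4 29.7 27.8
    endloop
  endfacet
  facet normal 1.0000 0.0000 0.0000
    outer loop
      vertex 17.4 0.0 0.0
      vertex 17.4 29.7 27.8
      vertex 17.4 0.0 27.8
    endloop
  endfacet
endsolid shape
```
; perimeter-only toolpath
G21 ; units = mm
G90 ; absolute positioning
G28 ; home
; layer 1
G0 Z3.5
G0 X0.0 Y0.0
G1 X17.4 Y0.0
G1 X17.4 Y29.7
G1 X0.0 Y29.7
G1 X0.0 Y0.0
; layer 2
G0 Z7.0
G0 X0.0 Y0.0
G1 X17.4 Y0.0
G1 X17.4 Y29.7
G1 X0.0 Y29.7
G1 X0.0 Y0.0
; layer 3
G0 Z10.4
G0 X0.0 Y0.0
G1 X17.4 Y0.0
G1 X17.4 Y29.7
G1 X0.0 Y29.7
G1 X0.0 Y0.0
; layer 4
G0 Z13.9
G0 X0.0 Y0.0
G1 X17.4 Y0.0
G1 X17.4 Y29.7
G1 X0.0 Y29.7
G1 X0.0 Y0.0
; layer 5
G0 Z17.4
G0 X0.0 Y0.0
G1 X17.4 Y0.0
G1 X17.4 Y29.7
G1 X0.0 Y29.7
G1 X0.0 Y0.0
; layer 6
G0 Z20.9
G0 X0.0 Y0.0
G1 X17.4 Y0.0
G1 X17.4 Y29.7
G1 X0.0 Y29.7
G1 X0.0 Y0.0
; layer 7
G0 Z24.3
G0 X0.0 Y0.0
G1 X17.4 Y0.0
G1 X17.4 Y29.7
G1 X0.0 Y29.7
G1 X0.0 Y0.0
; layer 8
G0 Z27.8
G0 X0.0 Y0.0
G1 X17.4 Y0.0
G1 X17.4 Y29.7
G1 X0.0 Y29.7
G1 X0.0 Y0.0
M2 ; end

The solid is a rectangular box, roughly 17.4 × 29.7 mm footprint and 27.8 mm tall. Slicing at Δz = 3.5 mm — 8 equal slices spanning the solid's height, so layer i sits at z = i·h/8 — gives 8 non-empty perimeters. Each is a 4-segment closed polygon; G0 lifts to the layer z and rapids to the start vertex, then G1 traces the edges.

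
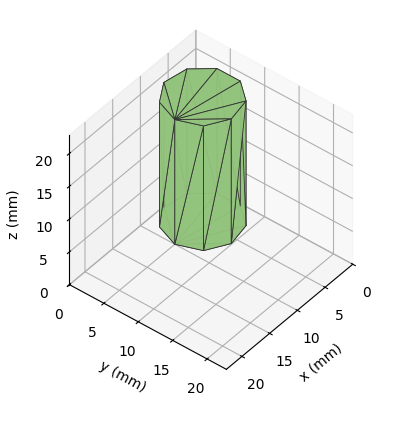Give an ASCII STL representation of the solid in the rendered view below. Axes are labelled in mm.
Reading the render: the shape is a regular 9-sided prism (a cylinder approximated with 9 flat sides), circumscribed radius ≈ 5 mm, height ≈ 19 mm (dimensions read to the nearest mm from the axis ticks). For the STL, each face is triangulated and given an outward normal.

solid part
  facet normal 0.0000 0.0000 -1.0000
    outer loop
      vertex 5.9 9.9 0.0
      vertex 8.8 8.2 0.0
      vertex 10.0 5.0 0.0
    endloop
  endfacet
  facet normal 0.0000 0.0000 -1.0000
    outer loop
      vertex 2.5 9.3 0.0
      vertex 5.9 9.9 0.0
      vertex 10.0 5.0 0.0
    endloop
  endfacet
  facet normal 0.0000 0.0000 -1.0000
    outer loop
      vertex 0.3 6.7 0.0
      vertex 2.5 9.3 0.0
      vertex 10.0 5.0 0.0
    endloop
  endfacet
  facet normal 0.0000 0.0000 -1.0000
    outer loop
      vertex 0.3 3.3 0.0
      vertex 0.3 6.7 0.0
      vertex 10.0 5.0 0.0
    endloop
  endfacet
  facet normal 0.0000 0.0000 -1.0000
    outer loop
      vertex 2.5 0.7 0.0
      vertex 0.3 3.3 0.0
      vertex 10.0 5.0 0.0
    endloop
  endfacet
  facet normal 0.0000 0.0000 -1.0000
    outer loop
      vertex 5.9 0.1 0.0
      vertex 2.5 0.7 0.0
      vertex 10.0 5.0 0.0
    endloop
  endfacet
  facet normal 0.0000 0.0000 -1.0000
    outer loop
      vertex 8.8 1.8 0.0
      vertex 5.9 0.1 0.0
      vertex 10.0 5.0 0.0
    endloop
  endfacet
  facet normal 0.0000 0.0000 1.0000
    outer loop
      vertex 10.0 5.0 19.0
      vertex 8.8 8.2 19.0
      vertex 5.9 9.9 19.0
    endloop
  endfacet
  facet normal 0.0000 0.0000 1.0000
    outer loop
      vertex 10.0 5.0 19.0
      vertex 5.9 9.9 19.0
      vertex 2.5 9.3 19.0
    endloop
  endfacet
  facet normal 0.0000 0.0000 1.0000
    outer loop
      vertex 10.0 5.0 19.0
      vertex 2.5 9.3 19.0
      vertex 0.3 6.7 19.0
    endloop
  endfacet
  facet normal 0.0000 0.0000 1.0000
    outer loop
      vertex 10.0 5.0 19.0
      vertex 0.3 6.7 19.0
      vertex 0.3 3.3 19.0
    endloop
  endfacet
  facet normal 0.0000 0.0000 1.0000
    outer loop
      vertex 10.0 5.0 19.0
      vertex 0.3 3.3 19.0
      vertex 2.5 0.7 19.0
    endloop
  endfacet
  facet normal 0.0000 0.0000 1.0000
    outer loop
      vertex 10.0 5.0 19.0
      vertex 2.5 0.7 19.0
      vertex 5.9 0.1 19.0
    endloop
  endfacet
  facet normal 0.0000 0.0000 1.0000
    outer loop
      vertex 10.0 5.0 19.0
      vertex 5.9 0.1 19.0
      vertex 8.8 1.8 19.0
    endloop
  endfacet
  facet normal 0.9363 0.3511 0.0000
    outer loop
      vertex 10.0 5.0 0.0
      vertex 8.8 8.2 0.0
      vertex 8.8 8.2 19.0
    endloop
  endfacet
  facet normal 0.9363 0.3511 0.0000
    outer loop
      vertex 10.0 5.0 0.0
      vertex 8.8 8.2 19.0
      vertex 10.0 5.0 19.0
    endloop
  endfacet
  facet normal 0.5057 0.8627 0.0000
    outer loop
      vertex 8.8 8.2 0.0
      vertex 5.9 9.9 0.0
      vertex 5.9 9.9 19.0
    endloop
  endfacet
  facet normal 0.5057 0.8627 0.0000
    outer loop
      vertex 8.8 8.2 0.0
      vertex 5.9 9.9 19.0
      vertex 8.8 8.2 19.0
    endloop
  endfacet
  facet normal -0.1738 0.9848 0.0000
    outer loop
      vertex 5.9 9.9 0.0
      vertex 2.5 9.3 0.0
      vertex 2.5 9.3 19.0
    endloop
  endfacet
  facet normal -0.1738 0.9848 0.0000
    outer loop
      vertex 5.9 9.9 0.0
      vertex 2.5 9.3 19.0
      vertex 5.9 9.9 19.0
    endloop
  endfacet
  facet normal -0.7634 0.6459 0.0000
    outer loop
      vertex 2.5 9.3 0.0
      vertex 0.3 6.7 0.0
      vertex 0.3 6.7 19.0
    endloop
  endfacet
  facet normal -0.7634 0.6459 0.0000
    outer loop
      vertex 2.5 9.3 0.0
      vertex 0.3 6.7 19.0
      vertex 2.5 9.3 19.0
    endloop
  endfacet
  facet normal -1.0000 0.0000 0.0000
    outer loop
      vertex 0.3 6.7 0.0
      vertex 0.3 3.3 0.0
      vertex 0.3 3.3 19.0
    endloop
  endfacet
  facet normal -1.0000 0.0000 0.0000
    outer loop
      vertex 0.3 6.7 0.0
      vertex 0.3 3.3 19.0
      vertex 0.3 6.7 19.0
    endloop
  endfacet
  facet normal -0.7634 -0.6459 0.0000
    outer loop
      vertex 0.3 3.3 0.0
      vertex 2.5 0.7 0.0
      vertex 2.5 0.7 19.0
    endloop
  endfacet
  facet normal -0.7634 -0.6459 0.0000
    outer loop
      vertex 0.3 3.3 0.0
      vertex 2.5 0.7 19.0
      vertex 0.3 3.3 19.0
    endloop
  endfacet
  facet normal -0.1738 -0.9848 0.0000
    outer loop
      vertex 2.5 0.7 0.0
      vertex 5.9 0.1 0.0
      vertex 5.9 0.1 19.0
    endloop
  endfacet
  facet normal -0.1738 -0.9848 0.0000
    outer loop
      vertex 2.5 0.7 0.0
      vertex 5.9 0.1 19.0
      vertex 2.5 0.7 19.0
    endloop
  endfacet
  facet normal 0.5057 -0.8627 0.0000
    outer loop
      vertex 5.9 0.1 0.0
      vertex 8.8 1.8 0.0
      vertex 8.8 1.8 19.0
    endloop
  endfacet
  facet normal 0.5057 -0.8627 0.0000
    outer loop
      vertex 5.9 0.1 0.0
      vertex 8.8 1.8 19.0
      vertex 5.9 0.1 19.0
    endloop
  endfacet
  facet normal 0.9363 -0.3511 0.0000
    outer loop
      vertex 8.8 1.8 0.0
      vertex 10.0 5.0 0.0
      vertex 10.0 5.0 19.0
    endloop
  endfacet
  facet normal 0.9363 -0.3511 0.0000
    outer loop
      vertex 8.8 1.8 0.0
      vertex 10.0 5.0 19.0
      vertex 8.8 1.8 19.0
    endloop
  endfacet
endsolid part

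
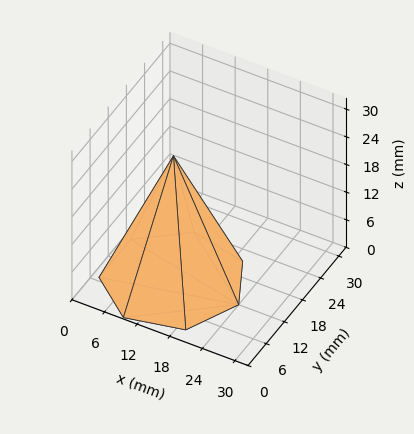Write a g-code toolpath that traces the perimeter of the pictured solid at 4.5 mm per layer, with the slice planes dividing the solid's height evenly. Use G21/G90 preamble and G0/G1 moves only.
Reading the render: the shape is a regular 7-sided pyramid, base circumscribed radius ≈ 12 mm, apex at z ≈ 27 mm (dimensions read to the nearest mm from the axis ticks). For the g-code, the solid's height is divided into equal slices at the stated Δz and each level perimeter traced with G1 moves after a G0 lift.

; perimeter-only toolpath
G21 ; units = mm
G90 ; absolute positioning
G28 ; home
; layer 1
G0 Z4.5
G0 X22.0 Y12.0
G1 X18.2 Y19.8
G1 X9.8 Y21.8
G1 X3.0 Y16.3
G1 X3.0 Y7.7
G1 X9.8 Y2.2
G1 X18.2 Y4.2
G1 X22.0 Y12.0
; layer 2
G0 Z9.0
G0 X20.0 Y12.0
G1 X17.0 Y18.3
G1 X10.2 Y19.8
G1 X4.8 Y15.5
G1 X4.8 Y8.5
G1 X10.2 Y4.2
G1 X17.0 Y5.7
G1 X20.0 Y12.0
; layer 3
G0 Z13.5
G0 X18.0 Y12.0
G1 X15.8 Y16.7
G1 X10.7 Y17.9
G1 X6.6 Y14.6
G1 X6.6 Y9.4
G1 X10.7 Y6.2
G1 X15.8 Y7.3
G1 X18.0 Y12.0
; layer 4
G0 Z18.0
G0 X16.0 Y12.0
G1 X14.5 Y15.1
G1 X11.1 Y15.9
G1 X8.4 Y13.7
G1 X8.4 Y10.3
G1 X11.1 Y8.1
G1 X14.5 Y8.9
G1 X16.0 Y12.0
; layer 5
G0 Z22.5
G0 X14.0 Y12.0
G1 X13.2 Y13.6
G1 X11.6 Y13.9
G1 X10.2 Y12.9
G1 X10.2 Y11.1
G1 X11.6 Y10.1
G1 X13.2 Y10.4
G1 X14.0 Y12.0
M2 ; end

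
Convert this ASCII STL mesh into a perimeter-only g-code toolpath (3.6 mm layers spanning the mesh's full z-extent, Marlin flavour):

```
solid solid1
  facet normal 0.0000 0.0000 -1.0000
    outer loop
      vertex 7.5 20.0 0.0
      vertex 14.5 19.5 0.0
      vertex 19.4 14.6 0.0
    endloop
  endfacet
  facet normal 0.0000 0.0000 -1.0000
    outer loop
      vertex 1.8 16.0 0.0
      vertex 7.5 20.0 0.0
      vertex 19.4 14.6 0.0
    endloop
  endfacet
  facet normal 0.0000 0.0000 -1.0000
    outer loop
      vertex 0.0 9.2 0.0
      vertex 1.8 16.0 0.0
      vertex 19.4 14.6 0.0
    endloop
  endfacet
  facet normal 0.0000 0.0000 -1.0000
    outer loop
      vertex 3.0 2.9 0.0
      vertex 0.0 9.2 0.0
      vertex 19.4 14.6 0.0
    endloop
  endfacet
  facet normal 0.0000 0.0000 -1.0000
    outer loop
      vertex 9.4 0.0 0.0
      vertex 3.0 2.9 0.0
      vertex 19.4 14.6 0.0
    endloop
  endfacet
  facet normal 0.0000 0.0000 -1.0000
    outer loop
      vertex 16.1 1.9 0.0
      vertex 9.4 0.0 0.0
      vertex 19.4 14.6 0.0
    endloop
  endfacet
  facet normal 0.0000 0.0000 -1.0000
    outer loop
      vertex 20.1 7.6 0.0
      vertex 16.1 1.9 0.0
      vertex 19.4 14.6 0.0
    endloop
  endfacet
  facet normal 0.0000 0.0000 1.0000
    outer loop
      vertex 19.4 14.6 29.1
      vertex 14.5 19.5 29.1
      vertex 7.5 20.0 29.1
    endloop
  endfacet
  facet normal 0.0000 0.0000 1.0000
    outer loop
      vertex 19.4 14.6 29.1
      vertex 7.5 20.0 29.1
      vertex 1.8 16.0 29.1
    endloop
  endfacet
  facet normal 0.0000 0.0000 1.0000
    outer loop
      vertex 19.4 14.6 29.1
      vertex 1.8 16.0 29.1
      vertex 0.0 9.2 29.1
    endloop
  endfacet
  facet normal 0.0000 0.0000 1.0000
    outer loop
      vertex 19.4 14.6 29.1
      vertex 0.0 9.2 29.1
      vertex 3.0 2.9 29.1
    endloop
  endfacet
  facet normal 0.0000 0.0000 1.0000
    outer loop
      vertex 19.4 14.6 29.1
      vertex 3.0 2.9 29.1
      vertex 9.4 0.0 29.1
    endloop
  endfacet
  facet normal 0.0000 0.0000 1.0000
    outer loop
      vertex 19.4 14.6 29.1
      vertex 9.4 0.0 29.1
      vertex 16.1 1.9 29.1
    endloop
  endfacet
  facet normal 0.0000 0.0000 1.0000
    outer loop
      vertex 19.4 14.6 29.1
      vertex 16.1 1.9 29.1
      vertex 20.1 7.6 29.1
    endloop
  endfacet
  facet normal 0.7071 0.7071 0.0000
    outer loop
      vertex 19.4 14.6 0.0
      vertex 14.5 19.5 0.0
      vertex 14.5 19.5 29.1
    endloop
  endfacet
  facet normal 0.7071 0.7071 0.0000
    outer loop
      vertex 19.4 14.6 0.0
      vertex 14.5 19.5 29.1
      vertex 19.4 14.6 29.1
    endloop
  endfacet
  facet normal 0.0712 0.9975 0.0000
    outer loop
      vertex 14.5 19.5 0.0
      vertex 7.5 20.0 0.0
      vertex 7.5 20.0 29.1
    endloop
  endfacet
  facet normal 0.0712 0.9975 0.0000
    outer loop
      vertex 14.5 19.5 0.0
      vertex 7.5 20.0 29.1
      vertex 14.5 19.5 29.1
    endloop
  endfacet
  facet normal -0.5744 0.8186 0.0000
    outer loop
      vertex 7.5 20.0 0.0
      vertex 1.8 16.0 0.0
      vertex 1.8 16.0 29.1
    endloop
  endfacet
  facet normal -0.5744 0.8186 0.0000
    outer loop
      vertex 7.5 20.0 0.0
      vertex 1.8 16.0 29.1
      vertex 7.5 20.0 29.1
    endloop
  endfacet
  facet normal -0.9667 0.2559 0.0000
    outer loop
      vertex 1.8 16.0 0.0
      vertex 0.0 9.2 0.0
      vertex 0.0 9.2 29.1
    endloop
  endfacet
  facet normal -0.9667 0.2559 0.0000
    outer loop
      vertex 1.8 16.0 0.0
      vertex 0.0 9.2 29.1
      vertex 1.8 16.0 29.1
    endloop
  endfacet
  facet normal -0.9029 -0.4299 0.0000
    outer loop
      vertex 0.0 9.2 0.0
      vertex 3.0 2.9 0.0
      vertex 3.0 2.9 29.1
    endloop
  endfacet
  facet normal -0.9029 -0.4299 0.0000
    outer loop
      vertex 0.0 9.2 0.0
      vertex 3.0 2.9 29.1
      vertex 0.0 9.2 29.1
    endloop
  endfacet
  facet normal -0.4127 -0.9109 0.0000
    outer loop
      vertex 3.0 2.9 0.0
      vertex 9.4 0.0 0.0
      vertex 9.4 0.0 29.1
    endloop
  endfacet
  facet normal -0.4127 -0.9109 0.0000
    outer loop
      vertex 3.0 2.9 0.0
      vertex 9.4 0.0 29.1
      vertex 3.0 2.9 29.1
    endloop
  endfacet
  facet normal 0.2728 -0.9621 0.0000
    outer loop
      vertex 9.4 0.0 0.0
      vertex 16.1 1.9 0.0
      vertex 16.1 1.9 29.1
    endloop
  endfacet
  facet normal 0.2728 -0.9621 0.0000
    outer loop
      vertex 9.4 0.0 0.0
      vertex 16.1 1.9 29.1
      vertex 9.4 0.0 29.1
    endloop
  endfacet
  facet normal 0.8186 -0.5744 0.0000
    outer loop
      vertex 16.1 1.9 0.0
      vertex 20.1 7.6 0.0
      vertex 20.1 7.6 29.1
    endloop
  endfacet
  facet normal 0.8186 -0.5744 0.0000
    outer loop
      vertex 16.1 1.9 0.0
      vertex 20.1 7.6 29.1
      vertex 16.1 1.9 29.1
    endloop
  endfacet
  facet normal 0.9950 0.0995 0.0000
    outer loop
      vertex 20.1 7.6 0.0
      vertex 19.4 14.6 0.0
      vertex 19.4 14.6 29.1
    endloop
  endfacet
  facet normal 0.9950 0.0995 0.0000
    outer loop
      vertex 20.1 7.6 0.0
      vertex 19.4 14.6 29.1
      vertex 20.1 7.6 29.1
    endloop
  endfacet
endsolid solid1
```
; perimeter-only toolpath
G21 ; units = mm
G90 ; absolute positioning
G28 ; home
; layer 1
G0 Z3.6
G0 X19.4 Y14.6
G1 X14.5 Y19.5
G1 X7.5 Y20.0
G1 X1.8 Y16.0
G1 X0.0 Y9.2
G1 X3.0 Y2.9
G1 X9.4 Y0.0
G1 X16.1 Y1.9
G1 X20.1 Y7.6
G1 X19.4 Y14.6
; layer 2
G0 Z7.3
G0 X19.4 Y14.6
G1 X14.5 Y19.5
G1 X7.5 Y20.0
G1 X1.8 Y16.0
G1 X0.0 Y9.2
G1 X3.0 Y2.9
G1 X9.4 Y0.0
G1 X16.1 Y1.9
G1 X20.1 Y7.6
G1 X19.4 Y14.6
; layer 3
G0 Z10.9
G0 X19.4 Y14.6
G1 X14.5 Y19.5
G1 X7.5 Y20.0
G1 X1.8 Y16.0
G1 X0.0 Y9.2
G1 X3.0 Y2.9
G1 X9.4 Y0.0
G1 X16.1 Y1.9
G1 X20.1 Y7.6
G1 X19.4 Y14.6
; layer 4
G0 Z14.6
G0 X19.4 Y14.6
G1 X14.5 Y19.5
G1 X7.5 Y20.0
G1 X1.8 Y16.0
G1 X0.0 Y9.2
G1 X3.0 Y2.9
G1 X9.4 Y0.0
G1 X16.1 Y1.9
G1 X20.1 Y7.6
G1 X19.4 Y14.6
; layer 5
G0 Z18.2
G0 X19.4 Y14.6
G1 X14.5 Y19.5
G1 X7.5 Y20.0
G1 X1.8 Y16.0
G1 X0.0 Y9.2
G1 X3.0 Y2.9
G1 X9.4 Y0.0
G1 X16.1 Y1.9
G1 X20.1 Y7.6
G1 X19.4 Y14.6
; layer 6
G0 Z21.8
G0 X19.4 Y14.6
G1 X14.5 Y19.5
G1 X7.5 Y20.0
G1 X1.8 Y16.0
G1 X0.0 Y9.2
G1 X3.0 Y2.9
G1 X9.4 Y0.0
G1 X16.1 Y1.9
G1 X20.1 Y7.6
G1 X19.4 Y14.6
; layer 7
G0 Z25.5
G0 X19.4 Y14.6
G1 X14.5 Y19.5
G1 X7.5 Y20.0
G1 X1.8 Y16.0
G1 X0.0 Y9.2
G1 X3.0 Y2.9
G1 X9.4 Y0.0
G1 X16.1 Y1.9
G1 X20.1 Y7.6
G1 X19.4 Y14.6
; layer 8
G0 Z29.1
G0 X19.4 Y14.6
G1 X14.5 Y19.5
G1 X7.5 Y20.0
G1 X1.8 Y16.0
G1 X0.0 Y9.2
G1 X3.0 Y2.9
G1 X9.4 Y0.0
G1 X16.1 Y1.9
G1 X20.1 Y7.6
G1 X19.4 Y14.6
M2 ; end

The solid is a regular 9-sided prism (a cylinder approximated with 9 flat sides), circumscribed radius ≈ 10.2 mm, height ≈ 29.1 mm. Slicing at Δz = 3.6 mm — 8 equal slices spanning the solid's height, so layer i sits at z = i·h/8 — gives 8 non-empty perimeters. Each is a 9-segment closed polygon; G0 lifts to the layer z and rapids to the start vertex, then G1 traces the edges.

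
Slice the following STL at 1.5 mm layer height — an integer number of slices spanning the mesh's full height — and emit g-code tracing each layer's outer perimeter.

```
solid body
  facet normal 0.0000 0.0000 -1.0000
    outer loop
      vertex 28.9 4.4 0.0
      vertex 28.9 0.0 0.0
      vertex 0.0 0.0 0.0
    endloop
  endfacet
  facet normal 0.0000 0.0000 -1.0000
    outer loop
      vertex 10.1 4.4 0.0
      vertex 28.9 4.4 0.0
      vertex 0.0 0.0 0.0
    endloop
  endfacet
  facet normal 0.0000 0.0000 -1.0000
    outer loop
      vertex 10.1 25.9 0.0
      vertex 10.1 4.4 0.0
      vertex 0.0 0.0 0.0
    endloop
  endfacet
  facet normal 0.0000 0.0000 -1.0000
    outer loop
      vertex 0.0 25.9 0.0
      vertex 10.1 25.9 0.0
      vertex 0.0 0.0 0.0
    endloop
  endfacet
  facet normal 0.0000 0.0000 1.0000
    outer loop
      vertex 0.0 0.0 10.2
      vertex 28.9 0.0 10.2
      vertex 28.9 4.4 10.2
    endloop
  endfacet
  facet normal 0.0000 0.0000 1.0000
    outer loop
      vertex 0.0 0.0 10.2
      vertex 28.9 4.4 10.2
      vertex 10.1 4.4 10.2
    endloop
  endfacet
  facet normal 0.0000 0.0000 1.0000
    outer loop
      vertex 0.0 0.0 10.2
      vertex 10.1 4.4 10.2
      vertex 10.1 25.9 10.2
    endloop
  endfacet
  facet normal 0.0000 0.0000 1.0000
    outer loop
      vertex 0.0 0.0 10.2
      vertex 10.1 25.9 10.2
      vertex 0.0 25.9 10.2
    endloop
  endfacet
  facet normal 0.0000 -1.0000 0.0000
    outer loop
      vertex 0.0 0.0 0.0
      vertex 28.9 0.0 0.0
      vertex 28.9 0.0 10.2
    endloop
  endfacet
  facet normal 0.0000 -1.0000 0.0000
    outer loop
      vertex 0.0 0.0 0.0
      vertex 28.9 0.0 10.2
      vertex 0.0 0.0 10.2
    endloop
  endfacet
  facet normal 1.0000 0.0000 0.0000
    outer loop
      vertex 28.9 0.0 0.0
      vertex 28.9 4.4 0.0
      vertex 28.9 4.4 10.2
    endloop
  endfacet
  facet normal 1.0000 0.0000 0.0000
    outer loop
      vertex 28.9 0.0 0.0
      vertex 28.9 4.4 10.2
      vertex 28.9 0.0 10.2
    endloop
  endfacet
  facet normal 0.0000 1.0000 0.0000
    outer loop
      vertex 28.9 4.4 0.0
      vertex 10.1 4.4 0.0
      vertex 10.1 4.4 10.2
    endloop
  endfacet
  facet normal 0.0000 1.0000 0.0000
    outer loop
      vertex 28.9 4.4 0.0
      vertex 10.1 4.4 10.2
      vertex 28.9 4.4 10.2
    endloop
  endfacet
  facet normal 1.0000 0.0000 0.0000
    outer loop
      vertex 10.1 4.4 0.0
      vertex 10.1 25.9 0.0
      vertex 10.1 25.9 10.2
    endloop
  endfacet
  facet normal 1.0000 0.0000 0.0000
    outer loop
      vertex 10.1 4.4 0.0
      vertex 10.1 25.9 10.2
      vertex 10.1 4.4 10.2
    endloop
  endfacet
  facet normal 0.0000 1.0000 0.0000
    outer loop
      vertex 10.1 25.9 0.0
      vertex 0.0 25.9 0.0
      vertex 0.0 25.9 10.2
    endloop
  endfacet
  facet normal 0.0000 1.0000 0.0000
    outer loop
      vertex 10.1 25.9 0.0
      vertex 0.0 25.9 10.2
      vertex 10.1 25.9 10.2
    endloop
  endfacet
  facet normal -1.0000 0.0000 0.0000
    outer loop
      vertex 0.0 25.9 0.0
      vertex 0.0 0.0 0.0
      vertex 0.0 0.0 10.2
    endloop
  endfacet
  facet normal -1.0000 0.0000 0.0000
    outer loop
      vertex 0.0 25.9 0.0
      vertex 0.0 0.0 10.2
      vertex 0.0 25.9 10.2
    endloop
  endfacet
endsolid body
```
; perimeter-only toolpath
G21 ; units = mm
G90 ; absolute positioning
G28 ; home
; layer 1
G0 Z1.5
G0 X0.0 Y0.0
G1 X28.9 Y0.0
G1 X28.9 Y4.4
G1 X10.1 Y4.4
G1 X10.1 Y25.9
G1 X0.0 Y25.9
G1 X0.0 Y0.0
; layer 2
G0 Z2.9
G0 X0.0 Y0.0
G1 X28.9 Y0.0
G1 X28.9 Y4.4
G1 X10.1 Y4.4
G1 X10.1 Y25.9
G1 X0.0 Y25.9
G1 X0.0 Y0.0
; layer 3
G0 Z4.4
G0 X0.0 Y0.0
G1 X28.9 Y0.0
G1 X28.9 Y4.4
G1 X10.1 Y4.4
G1 X10.1 Y25.9
G1 X0.0 Y25.9
G1 X0.0 Y0.0
; layer 4
G0 Z5.8
G0 X0.0 Y0.0
G1 X28.9 Y0.0
G1 X28.9 Y4.4
G1 X10.1 Y4.4
G1 X10.1 Y25.9
G1 X0.0 Y25.9
G1 X0.0 Y0.0
; layer 5
G0 Z7.3
G0 X0.0 Y0.0
G1 X28.9 Y0.0
G1 X28.9 Y4.4
G1 X10.1 Y4.4
G1 X10.1 Y25.9
G1 X0.0 Y25.9
G1 X0.0 Y0.0
; layer 6
G0 Z8.7
G0 X0.0 Y0.0
G1 X28.9 Y0.0
G1 X28.9 Y4.4
G1 X10.1 Y4.4
G1 X10.1 Y25.9
G1 X0.0 Y25.9
G1 X0.0 Y0.0
; layer 7
G0 Z10.2
G0 X0.0 Y0.0
G1 X28.9 Y0.0
G1 X28.9 Y4.4
G1 X10.1 Y4.4
G1 X10.1 Y25.9
G1 X0.0 Y25.9
G1 X0.0 Y0.0
M2 ; end

The solid is an L-shaped prism: outer 28.9 × 25.9 mm, arm thicknesses ≈ 4.4 mm (horizontal) and 10.1 mm (vertical), extruded 10.2 mm in z. Slicing at Δz = 1.5 mm — 7 equal slices spanning the solid's height, so layer i sits at z = i·h/7 — gives 7 non-empty perimeters. Each is a 6-segment closed polygon; G0 lifts to the layer z and rapids to the start vertex, then G1 traces the edges.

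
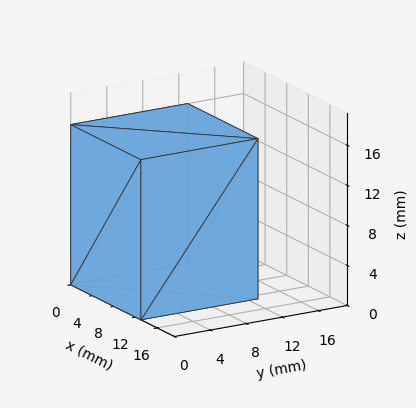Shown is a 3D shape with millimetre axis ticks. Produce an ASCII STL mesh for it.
Reading the render: the shape is a rectangular box, roughly 13 × 13 mm footprint and 16 mm tall (dimensions read to the nearest mm from the axis ticks). For the STL, each face is triangulated and given an outward normal.

solid part
  facet normal 0.0000 0.0000 -1.0000
    outer loop
      vertex 13.000 13.000 0.000
      vertex 13.000 0.000 0.000
      vertex 0.000 0.000 0.000
    endloop
  endfacet
  facet normal 0.0000 0.0000 -1.0000
    outer loop
      vertex 0.000 13.000 0.000
      vertex 13.000 13.000 0.000
      vertex 0.000 0.000 0.000
    endloop
  endfacet
  facet normal 0.0000 0.0000 1.0000
    outer loop
      vertex 0.000 0.000 16.000
      vertex 13.000 0.000 16.000
      vertex 13.000 13.000 16.000
    endloop
  endfacet
  facet normal 0.0000 0.0000 1.0000
    outer loop
      vertex 0.000 0.000 16.000
      vertex 13.000 13.000 16.000
      vertex 0.000 13.000 16.000
    endloop
  endfacet
  facet normal 0.0000 -1.0000 0.0000
    outer loop
      vertex 0.000 0.000 0.000
      vertex 13.000 0.000 0.000
      vertex 13.000 0.000 16.000
    endloop
  endfacet
  facet normal 0.0000 -1.0000 0.0000
    outer loop
      vertex 0.000 0.000 0.000
      vertex 13.000 0.000 16.000
      vertex 0.000 0.000 16.000
    endloop
  endfacet
  facet normal 0.0000 1.0000 0.0000
    outer loop
      vertex 13.000 13.000 16.000
      vertex 13.000 13.000 0.000
      vertex 0.000 13.000 0.000
    endloop
  endfacet
  facet normal 0.0000 1.0000 0.0000
    outer loop
      vertex 0.000 13.000 16.000
      vertex 13.000 13.000 16.000
      vertex 0.000 13.000 0.000
    endloop
  endfacet
  facet normal -1.0000 0.0000 0.0000
    outer loop
      vertex 0.000 13.000 16.000
      vertex 0.000 13.000 0.000
      vertex 0.000 0.000 0.000
    endloop
  endfacet
  facet normal -1.0000 0.0000 0.0000
    outer loop
      vertex 0.000 0.000 16.000
      vertex 0.000 13.000 16.000
      vertex 0.000 0.000 0.000
    endloop
  endfacet
  facet normal 1.0000 0.0000 0.0000
    outer loop
      vertex 13.000 0.000 0.000
      vertex 13.000 13.000 0.000
      vertex 13.000 13.000 16.000
    endloop
  endfacet
  facet normal 1.0000 0.0000 0.0000
    outer loop
      vertex 13.000 0.000 0.000
      vertex 13.000 13.000 16.000
      vertex 13.000 0.000 16.000
    endloop
  endfacet
endsolid part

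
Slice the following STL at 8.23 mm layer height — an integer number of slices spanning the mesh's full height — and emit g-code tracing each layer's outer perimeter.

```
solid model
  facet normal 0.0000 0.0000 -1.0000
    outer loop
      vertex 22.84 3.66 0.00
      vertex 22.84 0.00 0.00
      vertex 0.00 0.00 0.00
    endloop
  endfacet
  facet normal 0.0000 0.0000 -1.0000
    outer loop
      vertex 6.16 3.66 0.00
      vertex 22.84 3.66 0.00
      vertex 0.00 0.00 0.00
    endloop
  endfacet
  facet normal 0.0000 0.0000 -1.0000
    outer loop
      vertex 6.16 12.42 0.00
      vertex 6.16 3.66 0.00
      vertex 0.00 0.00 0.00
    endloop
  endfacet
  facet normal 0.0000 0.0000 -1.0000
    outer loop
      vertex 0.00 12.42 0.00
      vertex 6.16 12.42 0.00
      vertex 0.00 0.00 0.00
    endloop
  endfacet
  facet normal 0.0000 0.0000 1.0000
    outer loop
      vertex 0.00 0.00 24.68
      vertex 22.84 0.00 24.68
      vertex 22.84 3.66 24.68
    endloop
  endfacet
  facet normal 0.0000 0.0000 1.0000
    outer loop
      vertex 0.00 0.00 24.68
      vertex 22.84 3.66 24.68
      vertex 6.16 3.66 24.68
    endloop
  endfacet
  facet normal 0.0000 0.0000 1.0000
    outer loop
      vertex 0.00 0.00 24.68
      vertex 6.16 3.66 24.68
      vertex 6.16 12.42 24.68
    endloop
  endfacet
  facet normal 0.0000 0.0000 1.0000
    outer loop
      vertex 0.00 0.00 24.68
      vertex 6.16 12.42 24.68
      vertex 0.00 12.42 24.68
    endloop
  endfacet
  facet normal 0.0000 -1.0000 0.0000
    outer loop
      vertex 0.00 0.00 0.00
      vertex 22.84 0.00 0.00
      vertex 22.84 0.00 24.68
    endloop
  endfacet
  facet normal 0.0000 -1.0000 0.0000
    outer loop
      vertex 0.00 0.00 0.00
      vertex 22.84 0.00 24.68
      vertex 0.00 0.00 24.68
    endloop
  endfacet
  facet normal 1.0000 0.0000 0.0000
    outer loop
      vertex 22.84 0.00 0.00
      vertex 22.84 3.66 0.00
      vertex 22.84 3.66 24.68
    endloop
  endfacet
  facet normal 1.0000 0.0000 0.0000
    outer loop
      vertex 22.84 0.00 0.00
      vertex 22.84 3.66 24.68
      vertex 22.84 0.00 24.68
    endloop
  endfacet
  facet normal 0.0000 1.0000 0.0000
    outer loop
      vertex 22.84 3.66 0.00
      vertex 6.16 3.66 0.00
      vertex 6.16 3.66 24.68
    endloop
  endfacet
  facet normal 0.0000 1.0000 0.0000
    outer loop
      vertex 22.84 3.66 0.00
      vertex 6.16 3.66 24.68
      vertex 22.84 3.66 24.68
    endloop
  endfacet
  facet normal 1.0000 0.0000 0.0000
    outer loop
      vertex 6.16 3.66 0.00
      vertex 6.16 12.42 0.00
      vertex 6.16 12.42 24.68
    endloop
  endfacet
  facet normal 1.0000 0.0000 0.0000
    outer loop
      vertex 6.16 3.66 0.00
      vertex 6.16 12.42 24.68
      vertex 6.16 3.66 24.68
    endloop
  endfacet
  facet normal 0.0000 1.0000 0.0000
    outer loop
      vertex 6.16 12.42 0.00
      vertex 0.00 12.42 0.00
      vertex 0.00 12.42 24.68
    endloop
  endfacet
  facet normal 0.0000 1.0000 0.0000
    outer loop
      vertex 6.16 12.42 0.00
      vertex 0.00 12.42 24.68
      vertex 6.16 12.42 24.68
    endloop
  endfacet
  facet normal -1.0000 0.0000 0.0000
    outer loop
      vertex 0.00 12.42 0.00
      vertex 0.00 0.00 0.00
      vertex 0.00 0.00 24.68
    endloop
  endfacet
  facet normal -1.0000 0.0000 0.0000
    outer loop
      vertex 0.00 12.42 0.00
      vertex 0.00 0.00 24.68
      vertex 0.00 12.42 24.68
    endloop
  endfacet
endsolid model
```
; perimeter-only toolpath
G21 ; units = mm
G90 ; absolute positioning
G28 ; home
; layer 1
G0 Z8.23
G0 X0.00 Y0.00
G1 X22.84 Y0.00
G1 X22.84 Y3.66
G1 X6.16 Y3.66
G1 X6.16 Y12.42
G1 X0.00 Y12.42
G1 X0.00 Y0.00
; layer 2
G0 Z16.45
G0 X0.00 Y0.00
G1 X22.84 Y0.00
G1 X22.84 Y3.66
G1 X6.16 Y3.66
G1 X6.16 Y12.42
G1 X0.00 Y12.42
G1 X0.00 Y0.00
; layer 3
G0 Z24.68
G0 X0.00 Y0.00
G1 X22.84 Y0.00
G1 X22.84 Y3.66
G1 X6.16 Y3.66
G1 X6.16 Y12.42
G1 X0.00 Y12.42
G1 X0.00 Y0.00
M2 ; end

The solid is an L-shaped prism: outer 22.8 × 12.4 mm, arm thicknesses ≈ 3.66 mm (horizontal) and 6.16 mm (vertical), extruded 24.7 mm in z. Slicing at Δz = 8.23 mm — 3 equal slices spanning the solid's height, so layer i sits at z = i·h/3 — gives 3 non-empty perimeters. Each is a 6-segment closed polygon; G0 lifts to the layer z and rapids to the start vertex, then G1 traces the edges.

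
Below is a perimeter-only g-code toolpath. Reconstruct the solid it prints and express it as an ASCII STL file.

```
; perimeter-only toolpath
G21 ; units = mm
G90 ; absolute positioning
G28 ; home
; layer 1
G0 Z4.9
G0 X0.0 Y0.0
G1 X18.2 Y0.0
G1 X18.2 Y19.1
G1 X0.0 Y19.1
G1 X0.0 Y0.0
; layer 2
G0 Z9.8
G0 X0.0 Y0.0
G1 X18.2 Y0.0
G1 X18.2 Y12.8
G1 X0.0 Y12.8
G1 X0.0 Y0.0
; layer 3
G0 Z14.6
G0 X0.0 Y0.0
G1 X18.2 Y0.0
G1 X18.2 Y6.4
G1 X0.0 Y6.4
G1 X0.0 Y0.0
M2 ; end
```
solid part
  facet normal 0.0000 0.0000 -1.0000
    outer loop
      vertex 18.2 25.5 0.0
      vertex 18.2 0.0 0.0
      vertex 0.0 0.0 0.0
    endloop
  endfacet
  facet normal 0.0000 0.0000 -1.0000
    outer loop
      vertex 0.0 25.5 0.0
      vertex 18.2 25.5 0.0
      vertex 0.0 0.0 0.0
    endloop
  endfacet
  facet normal 0.0000 -1.0000 0.0000
    outer loop
      vertex 0.0 0.0 0.0
      vertex 18.2 0.0 0.0
      vertex 18.2 0.0 19.5
    endloop
  endfacet
  facet normal 0.0000 -1.0000 0.0000
    outer loop
      vertex 0.0 0.0 0.0
      vertex 18.2 0.0 19.5
      vertex 0.0 0.0 19.5
    endloop
  endfacet
  facet normal 0.0000 0.6075 0.7944
    outer loop
      vertex 0.0 0.0 19.5
      vertex 18.2 0.0 19.5
      vertex 18.2 25.5 0.0
    endloop
  endfacet
  facet normal 0.0000 0.6075 0.7944
    outer loop
      vertex 0.0 0.0 19.5
      vertex 18.2 25.5 0.0
      vertex 0.0 25.5 0.0
    endloop
  endfacet
  facet normal -1.0000 0.0000 0.0000
    outer loop
      vertex 0.0 0.0 19.5
      vertex 0.0 25.5 0.0
      vertex 0.0 0.0 0.0
    endloop
  endfacet
  facet normal 1.0000 0.0000 0.0000
    outer loop
      vertex 18.2 0.0 0.0
      vertex 18.2 25.5 0.0
      vertex 18.2 0.0 19.5
    endloop
  endfacet
endsolid part

The G0 Z moves step by Δz≈4.9 mm. The G1 loops shrink linearly with z, so the solid tapers from its base footprint up to z≈19.5. Closing with a flat bottom cap and the tapered top and triangulating gives 8 facets — a wedge (ramp): 18.2 × 25.5 mm base, rising to 19.5 mm along the y=0 edge and sloping linearly to z=0 at y=25.5.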